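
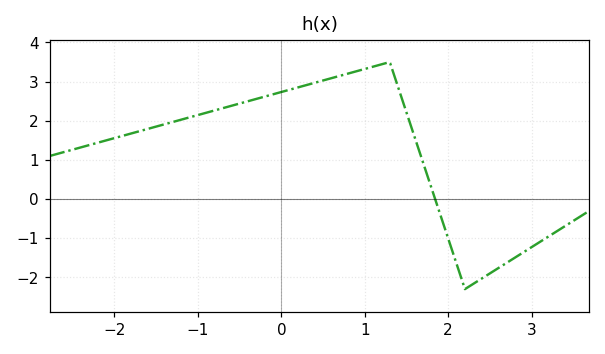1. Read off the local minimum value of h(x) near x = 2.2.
-2.3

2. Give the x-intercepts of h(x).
1.8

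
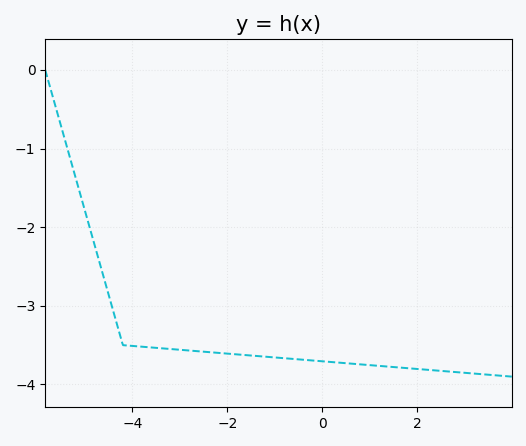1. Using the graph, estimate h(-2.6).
-3.58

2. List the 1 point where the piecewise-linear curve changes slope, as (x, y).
(-4.2, -3.5)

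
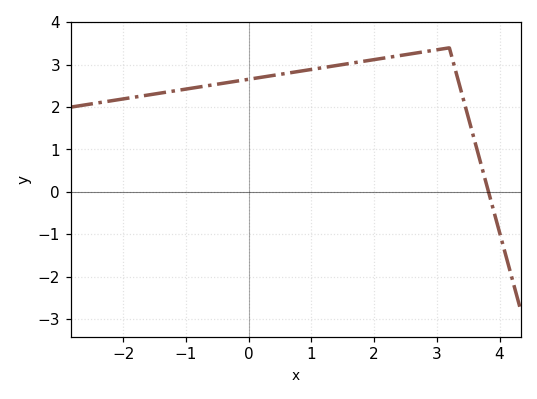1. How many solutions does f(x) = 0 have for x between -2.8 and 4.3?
1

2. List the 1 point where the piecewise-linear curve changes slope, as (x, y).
(3.2, 3.4)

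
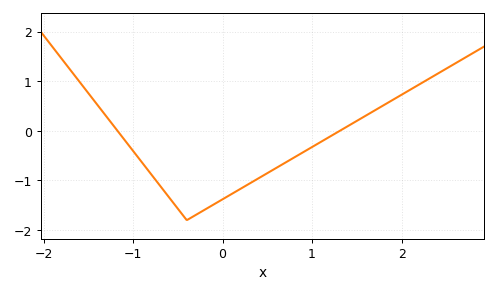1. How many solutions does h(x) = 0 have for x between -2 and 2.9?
2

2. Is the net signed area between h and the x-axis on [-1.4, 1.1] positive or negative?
negative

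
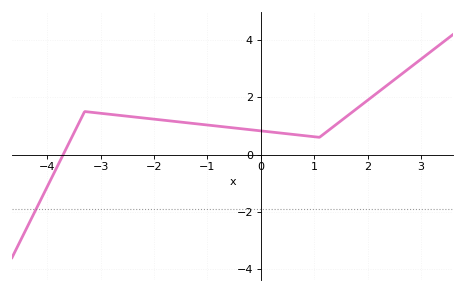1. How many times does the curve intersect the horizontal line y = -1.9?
1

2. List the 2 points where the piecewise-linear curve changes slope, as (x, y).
(-3.3, 1.5); (1.1, 0.6)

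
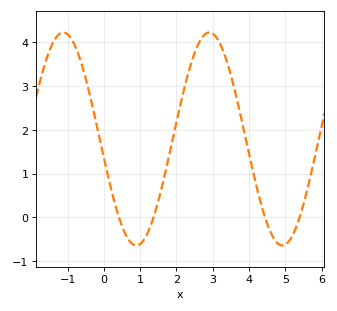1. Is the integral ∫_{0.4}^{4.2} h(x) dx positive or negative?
positive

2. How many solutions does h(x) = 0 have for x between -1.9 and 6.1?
4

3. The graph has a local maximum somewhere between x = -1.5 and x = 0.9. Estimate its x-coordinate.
-1.2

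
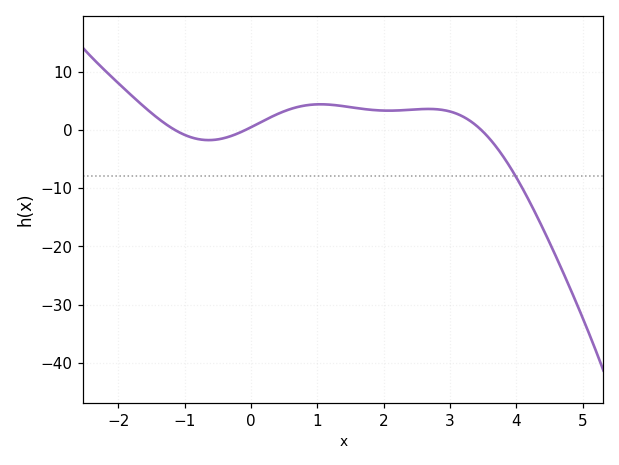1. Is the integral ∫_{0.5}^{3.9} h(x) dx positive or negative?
positive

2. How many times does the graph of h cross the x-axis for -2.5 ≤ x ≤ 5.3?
3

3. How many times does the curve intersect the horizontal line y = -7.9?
1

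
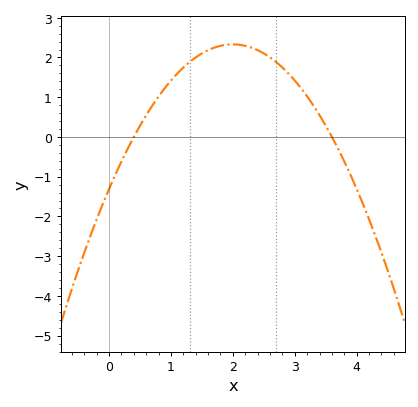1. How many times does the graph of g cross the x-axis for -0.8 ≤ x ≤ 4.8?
2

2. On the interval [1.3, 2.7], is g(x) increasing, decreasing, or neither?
neither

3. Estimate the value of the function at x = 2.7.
1.9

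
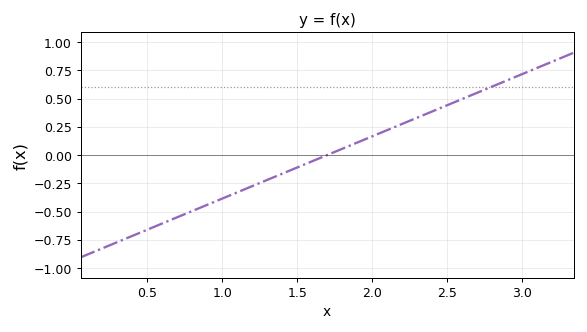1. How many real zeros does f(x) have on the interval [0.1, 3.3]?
1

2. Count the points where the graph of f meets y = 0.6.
1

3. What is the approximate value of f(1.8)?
0.05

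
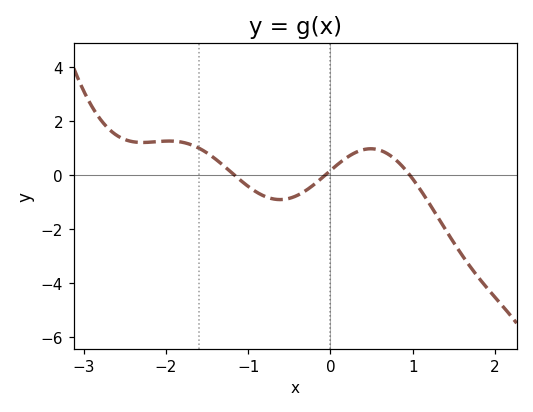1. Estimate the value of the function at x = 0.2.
0.6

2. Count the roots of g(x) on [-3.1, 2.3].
3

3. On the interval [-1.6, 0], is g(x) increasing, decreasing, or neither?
neither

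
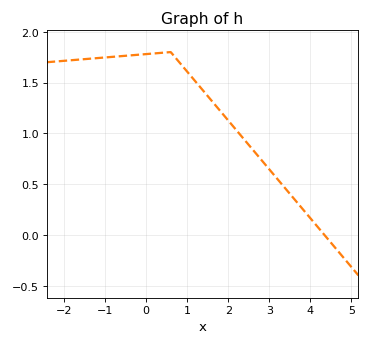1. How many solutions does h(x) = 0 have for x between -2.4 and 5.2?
1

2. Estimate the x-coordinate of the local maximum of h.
0.6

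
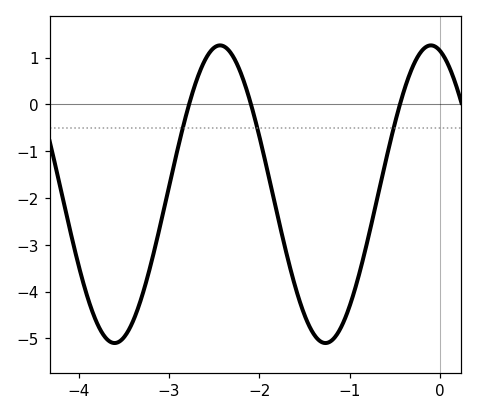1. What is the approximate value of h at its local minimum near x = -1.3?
-5.1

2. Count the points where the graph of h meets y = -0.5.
3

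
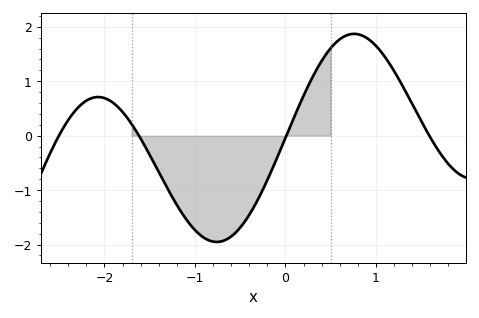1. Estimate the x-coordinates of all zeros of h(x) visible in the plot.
-2.5, -1.6, 0, 1.6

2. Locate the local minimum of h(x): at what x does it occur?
-0.8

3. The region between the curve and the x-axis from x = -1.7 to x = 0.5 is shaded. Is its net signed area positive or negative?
negative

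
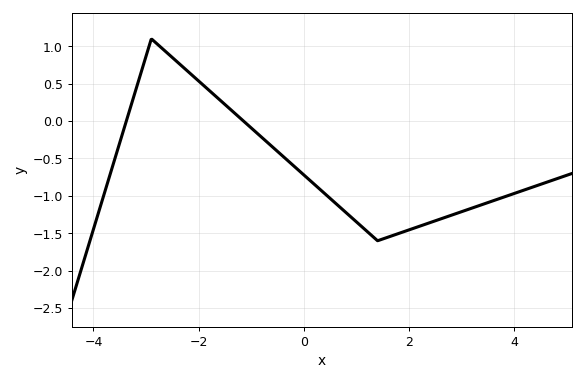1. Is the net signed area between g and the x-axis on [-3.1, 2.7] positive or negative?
negative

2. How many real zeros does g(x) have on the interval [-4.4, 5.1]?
2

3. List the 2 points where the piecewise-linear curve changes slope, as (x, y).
(-2.9, 1.1); (1.4, -1.6)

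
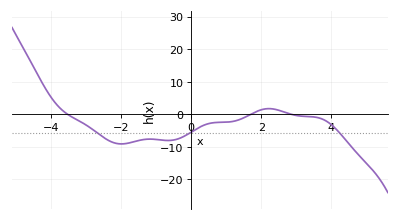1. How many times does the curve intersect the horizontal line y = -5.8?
3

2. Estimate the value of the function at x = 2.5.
1.19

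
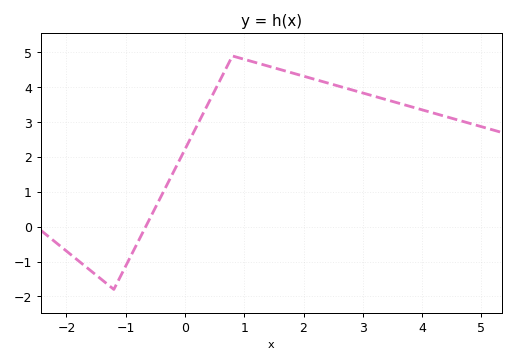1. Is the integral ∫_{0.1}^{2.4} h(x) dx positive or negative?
positive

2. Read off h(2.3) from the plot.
4.18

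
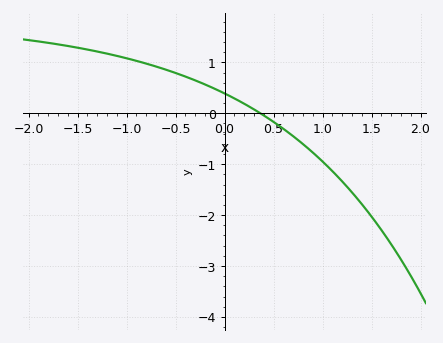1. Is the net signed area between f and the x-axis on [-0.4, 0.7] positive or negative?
positive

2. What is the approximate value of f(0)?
0.39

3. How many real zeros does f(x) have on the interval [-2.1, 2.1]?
1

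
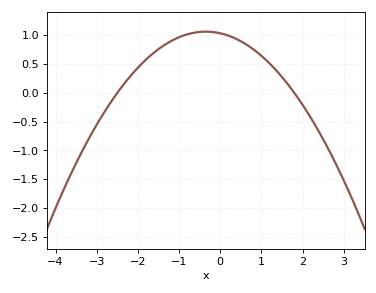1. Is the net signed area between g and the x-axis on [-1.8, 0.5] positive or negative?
positive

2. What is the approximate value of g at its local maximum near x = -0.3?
1.06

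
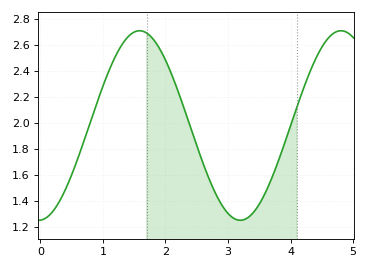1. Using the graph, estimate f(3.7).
1.57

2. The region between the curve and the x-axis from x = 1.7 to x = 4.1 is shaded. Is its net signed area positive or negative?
positive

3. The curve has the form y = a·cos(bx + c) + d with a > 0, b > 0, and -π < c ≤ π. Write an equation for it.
y = 0.73cos(1.95x - 3.09) + 1.98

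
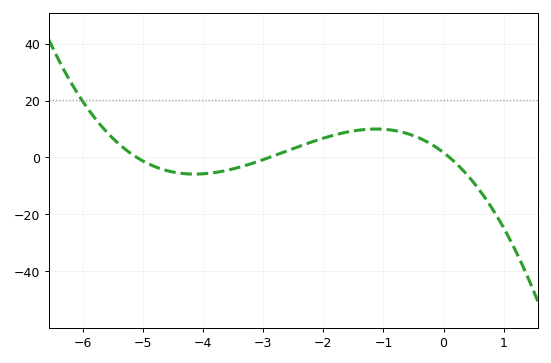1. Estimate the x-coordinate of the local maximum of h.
-1.2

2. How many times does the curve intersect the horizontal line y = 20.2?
1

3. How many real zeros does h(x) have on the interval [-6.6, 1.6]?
3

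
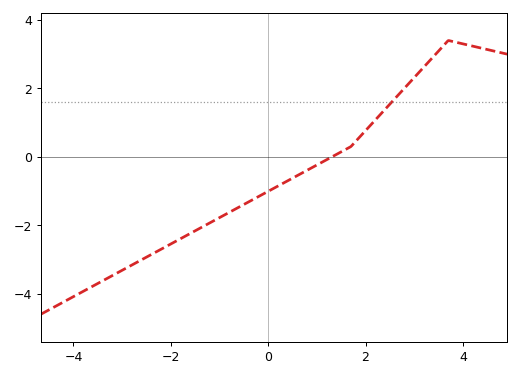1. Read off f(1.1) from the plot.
-0.2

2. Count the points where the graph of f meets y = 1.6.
1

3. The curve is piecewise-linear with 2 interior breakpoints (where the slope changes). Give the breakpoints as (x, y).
(1.7, 0.3); (3.7, 3.4)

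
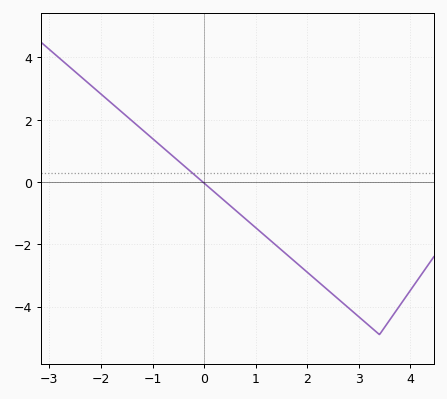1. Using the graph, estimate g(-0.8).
1.11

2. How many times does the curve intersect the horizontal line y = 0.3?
1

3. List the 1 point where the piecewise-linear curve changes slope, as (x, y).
(3.4, -4.9)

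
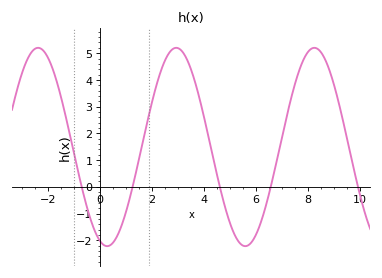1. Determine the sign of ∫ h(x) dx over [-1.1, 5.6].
positive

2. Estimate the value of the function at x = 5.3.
-2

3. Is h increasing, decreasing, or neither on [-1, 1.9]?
neither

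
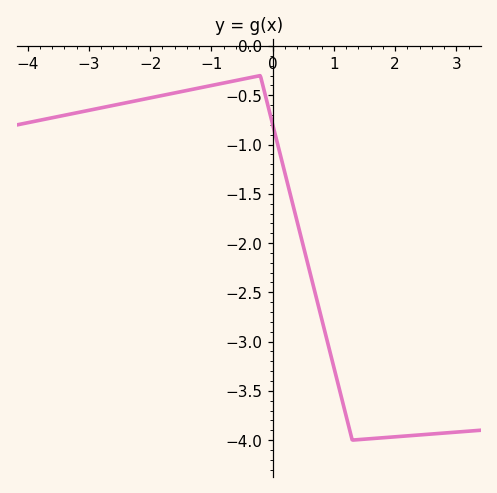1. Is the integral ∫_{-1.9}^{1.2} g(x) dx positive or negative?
negative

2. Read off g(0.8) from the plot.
-2.77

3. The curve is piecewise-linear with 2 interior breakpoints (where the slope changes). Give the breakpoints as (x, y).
(-0.2, -0.3); (1.3, -4)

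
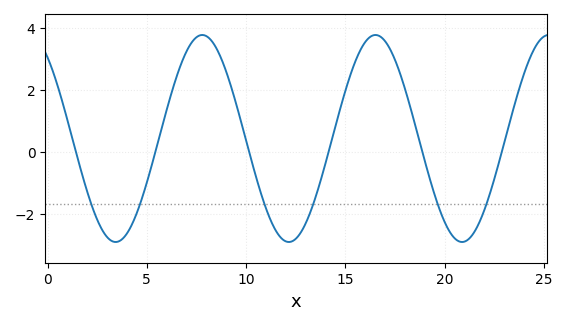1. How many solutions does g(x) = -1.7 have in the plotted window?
6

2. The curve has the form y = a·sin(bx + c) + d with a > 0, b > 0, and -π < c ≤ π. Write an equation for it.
y = 3.35sin(0.72x + 2.24) + 0.43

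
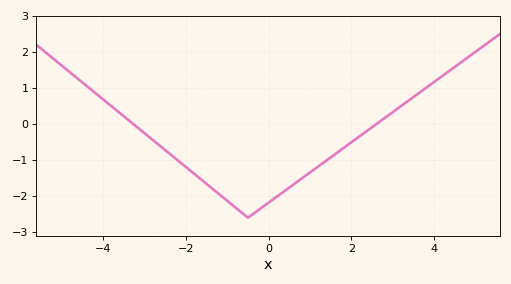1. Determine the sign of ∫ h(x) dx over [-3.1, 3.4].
negative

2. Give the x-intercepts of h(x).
-3.27, 2.6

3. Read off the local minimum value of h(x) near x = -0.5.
-2.6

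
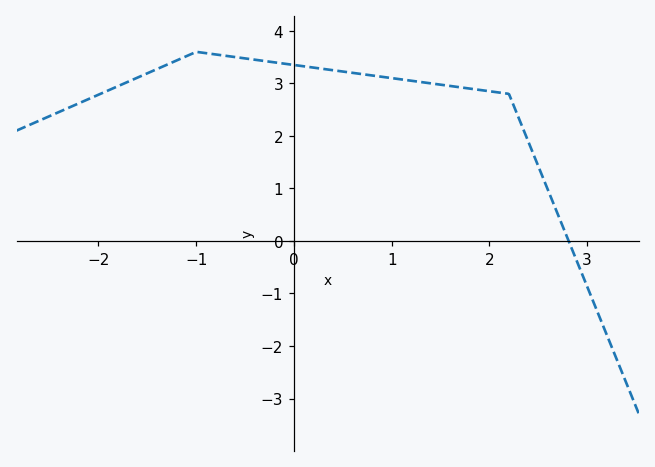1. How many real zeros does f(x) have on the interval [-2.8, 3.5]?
1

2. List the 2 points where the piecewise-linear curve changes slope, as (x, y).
(-1, 3.6); (2.2, 2.8)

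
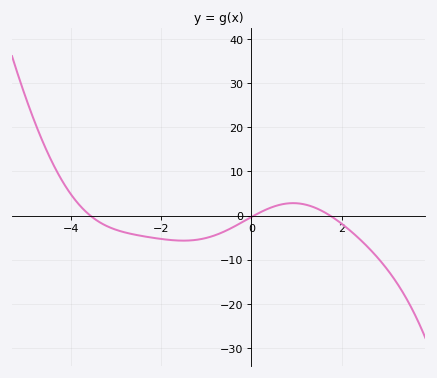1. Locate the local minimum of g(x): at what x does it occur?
-1.6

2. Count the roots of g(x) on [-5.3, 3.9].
3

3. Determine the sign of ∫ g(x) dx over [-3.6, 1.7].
negative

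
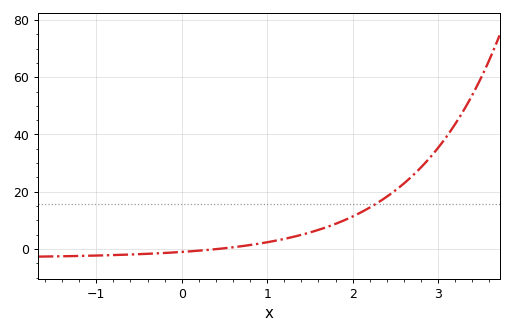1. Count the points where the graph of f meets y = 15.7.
1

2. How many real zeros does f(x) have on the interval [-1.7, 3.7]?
1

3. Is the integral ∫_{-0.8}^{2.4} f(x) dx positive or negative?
positive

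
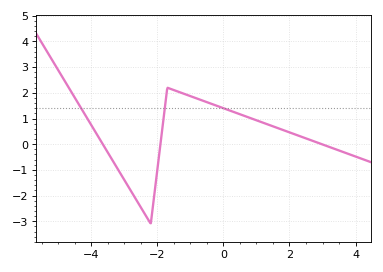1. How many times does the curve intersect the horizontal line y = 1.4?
3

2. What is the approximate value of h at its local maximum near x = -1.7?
2.2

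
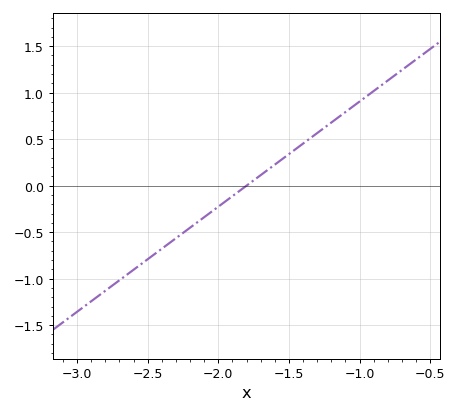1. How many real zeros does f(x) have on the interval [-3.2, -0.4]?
1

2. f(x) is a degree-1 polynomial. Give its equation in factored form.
y = 1.13(x + 1.8)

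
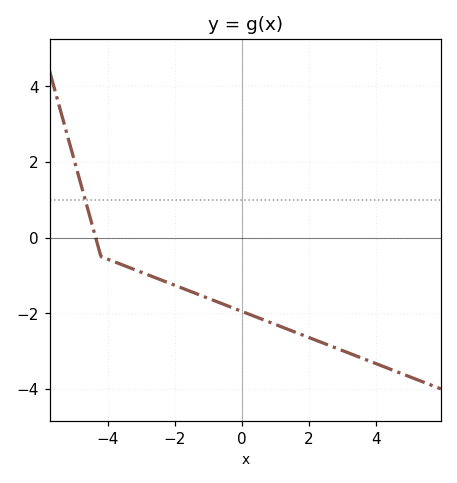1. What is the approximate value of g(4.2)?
-3.4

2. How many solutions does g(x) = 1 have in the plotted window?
1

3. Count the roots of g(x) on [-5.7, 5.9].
1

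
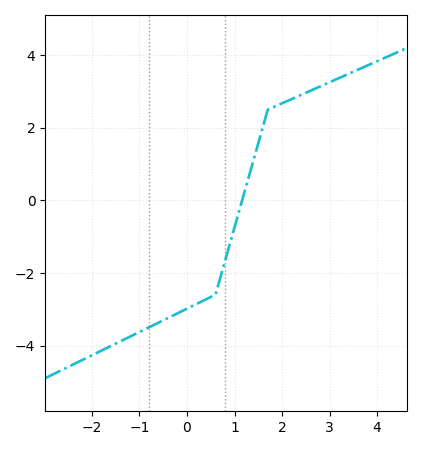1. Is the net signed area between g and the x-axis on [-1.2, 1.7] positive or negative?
negative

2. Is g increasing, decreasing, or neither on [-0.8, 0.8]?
increasing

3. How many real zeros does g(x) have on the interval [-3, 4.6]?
1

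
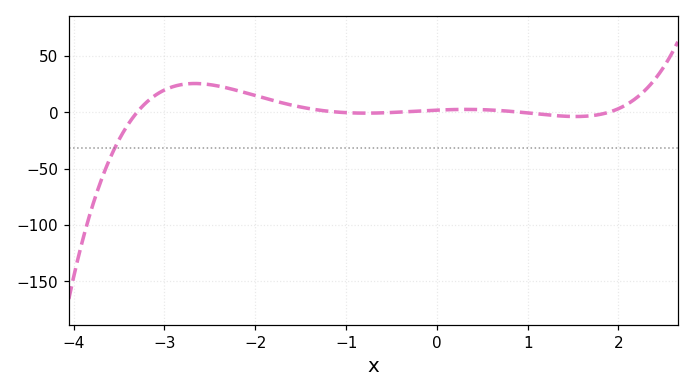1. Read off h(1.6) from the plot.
-3.83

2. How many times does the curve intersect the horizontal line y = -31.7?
1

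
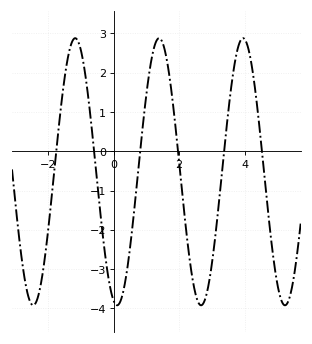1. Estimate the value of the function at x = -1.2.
2.9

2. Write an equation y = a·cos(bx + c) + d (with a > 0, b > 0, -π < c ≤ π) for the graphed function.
y = 3.4cos(2.5x + 2.9) - 0.52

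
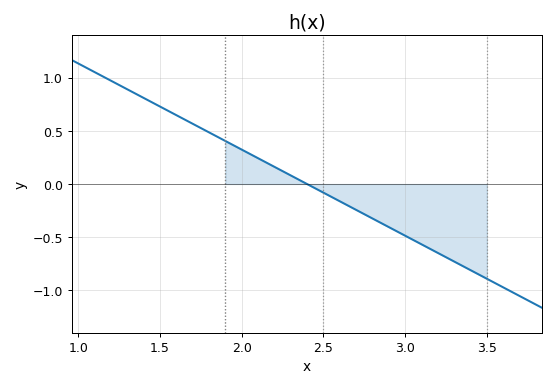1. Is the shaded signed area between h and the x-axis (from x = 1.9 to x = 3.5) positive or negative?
negative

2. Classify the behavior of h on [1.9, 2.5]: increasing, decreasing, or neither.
decreasing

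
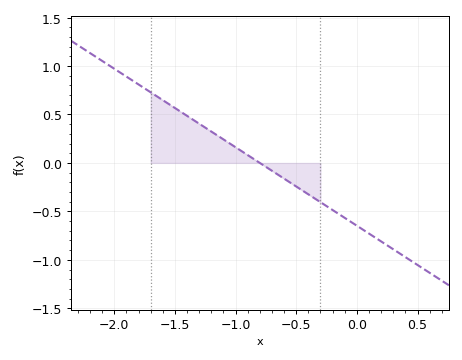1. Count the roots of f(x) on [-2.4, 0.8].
1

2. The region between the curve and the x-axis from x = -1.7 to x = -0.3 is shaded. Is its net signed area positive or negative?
positive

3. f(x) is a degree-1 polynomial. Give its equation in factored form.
y = -0.81(x + 0.8)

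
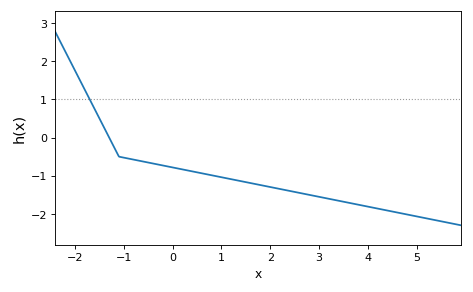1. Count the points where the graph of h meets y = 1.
1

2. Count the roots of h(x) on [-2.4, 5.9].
1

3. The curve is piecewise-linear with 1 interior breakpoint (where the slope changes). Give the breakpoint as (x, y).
(-1.1, -0.5)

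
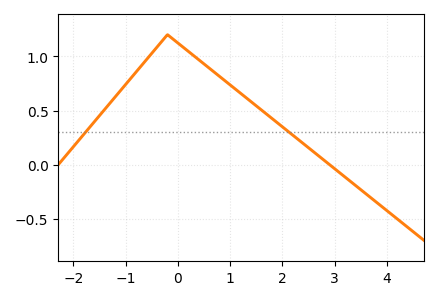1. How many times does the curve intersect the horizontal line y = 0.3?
2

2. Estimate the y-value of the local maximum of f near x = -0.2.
1.2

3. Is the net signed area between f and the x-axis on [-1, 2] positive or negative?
positive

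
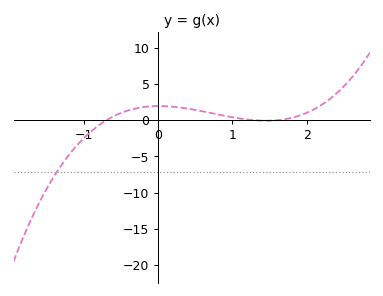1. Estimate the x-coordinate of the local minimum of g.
1.45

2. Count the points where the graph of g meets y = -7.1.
1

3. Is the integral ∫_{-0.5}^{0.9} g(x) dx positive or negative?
positive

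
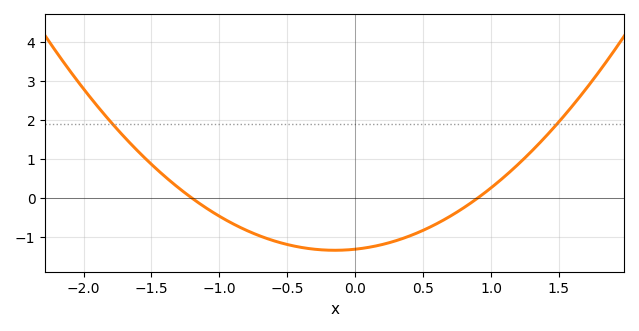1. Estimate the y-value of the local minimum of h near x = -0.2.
-1.33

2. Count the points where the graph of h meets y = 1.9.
2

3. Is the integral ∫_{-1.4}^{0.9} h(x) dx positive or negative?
negative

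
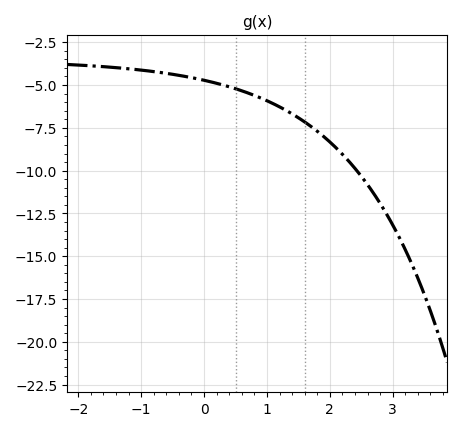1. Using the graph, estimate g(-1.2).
-4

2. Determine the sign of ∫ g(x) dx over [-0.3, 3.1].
negative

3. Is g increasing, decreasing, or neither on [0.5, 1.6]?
decreasing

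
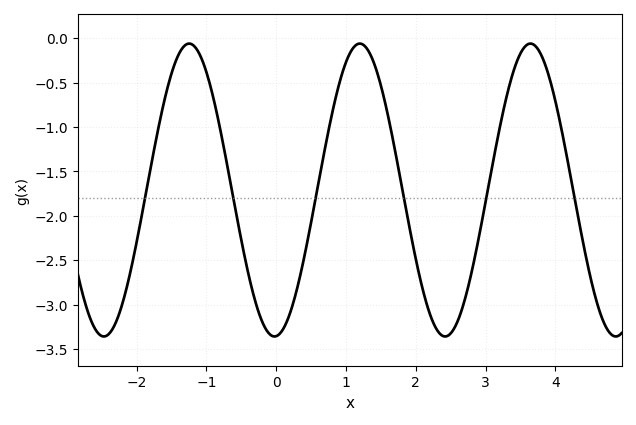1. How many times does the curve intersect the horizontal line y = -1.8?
6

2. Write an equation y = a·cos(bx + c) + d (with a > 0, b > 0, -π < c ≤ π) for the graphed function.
y = 1.65cos(2.57x - 3.08) - 1.71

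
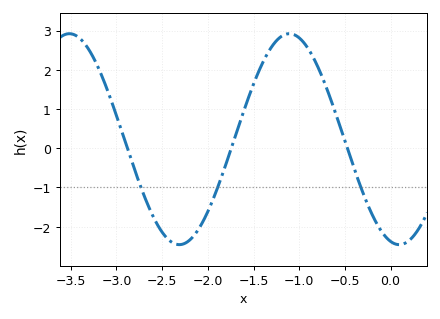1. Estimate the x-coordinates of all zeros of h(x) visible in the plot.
-2.88, -1.74, -0.474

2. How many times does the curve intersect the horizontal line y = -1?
3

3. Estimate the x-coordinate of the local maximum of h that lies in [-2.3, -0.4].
-1.11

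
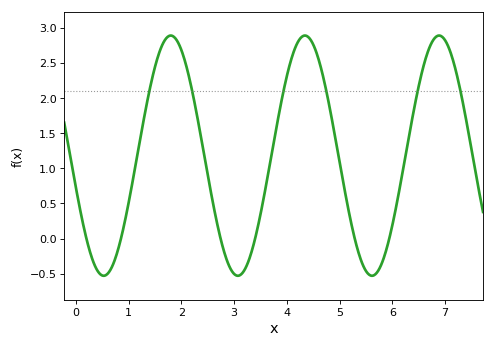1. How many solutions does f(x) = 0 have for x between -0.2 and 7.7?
6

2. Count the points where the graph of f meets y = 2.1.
6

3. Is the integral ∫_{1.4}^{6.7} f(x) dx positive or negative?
positive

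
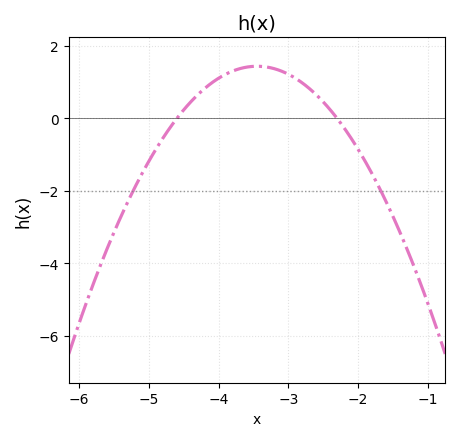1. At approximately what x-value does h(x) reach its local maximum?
-3.4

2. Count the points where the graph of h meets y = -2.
2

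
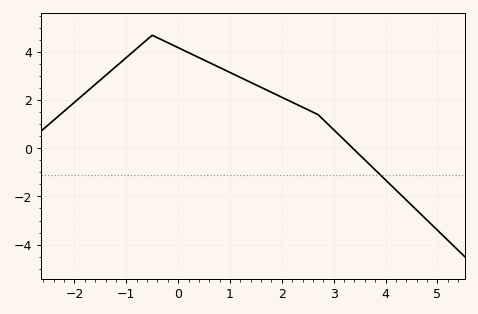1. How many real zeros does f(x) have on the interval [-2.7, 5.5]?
1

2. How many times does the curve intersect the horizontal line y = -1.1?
1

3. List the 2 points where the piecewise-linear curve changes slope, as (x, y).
(-0.5, 4.7); (2.7, 1.4)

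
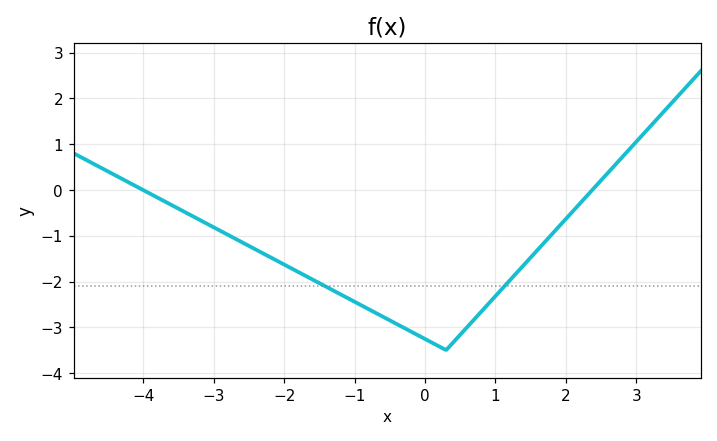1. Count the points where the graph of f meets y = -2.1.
2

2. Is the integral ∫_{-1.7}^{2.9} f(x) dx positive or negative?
negative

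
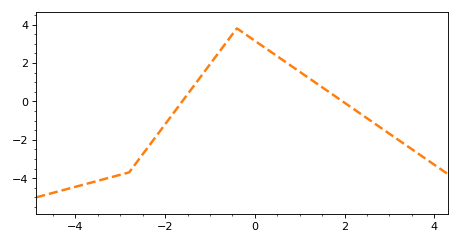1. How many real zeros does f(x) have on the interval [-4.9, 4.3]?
2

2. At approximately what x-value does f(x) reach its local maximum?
-0.4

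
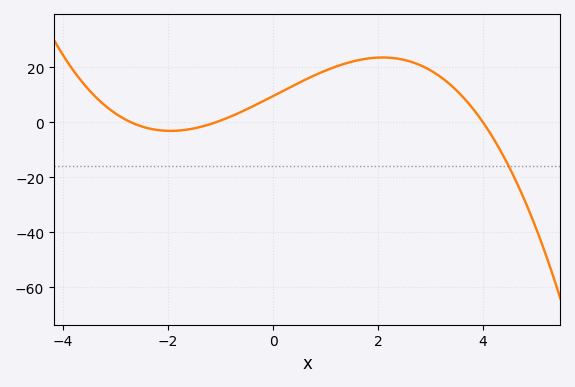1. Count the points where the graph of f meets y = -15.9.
1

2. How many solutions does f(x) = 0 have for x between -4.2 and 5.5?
3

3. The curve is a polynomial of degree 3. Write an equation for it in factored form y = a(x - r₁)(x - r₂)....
y = -0.81(x + 2.7)(x + 1.1)(x - 4)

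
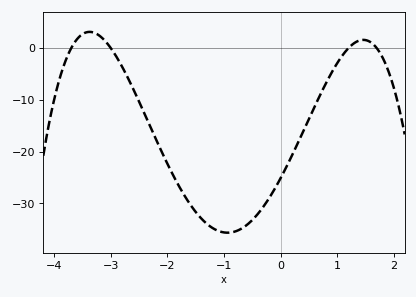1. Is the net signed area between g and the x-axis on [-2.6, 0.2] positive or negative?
negative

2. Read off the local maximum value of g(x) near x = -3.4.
3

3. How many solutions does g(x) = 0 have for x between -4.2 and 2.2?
4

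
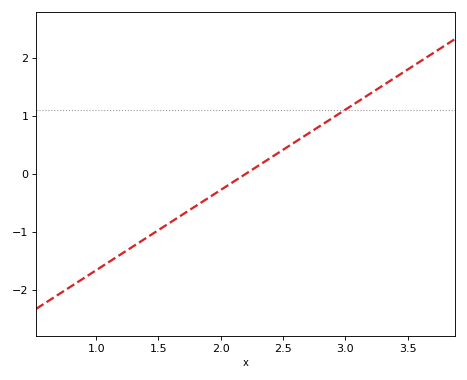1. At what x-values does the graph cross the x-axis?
2.2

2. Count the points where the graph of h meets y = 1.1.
1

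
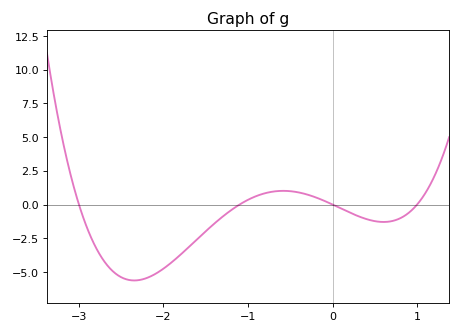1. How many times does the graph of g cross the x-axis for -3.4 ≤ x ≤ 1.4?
4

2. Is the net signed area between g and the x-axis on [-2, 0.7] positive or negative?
negative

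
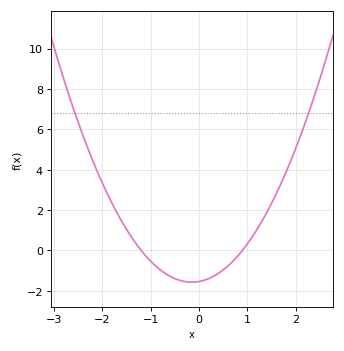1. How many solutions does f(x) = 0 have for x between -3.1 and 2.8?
2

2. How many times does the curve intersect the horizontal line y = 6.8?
2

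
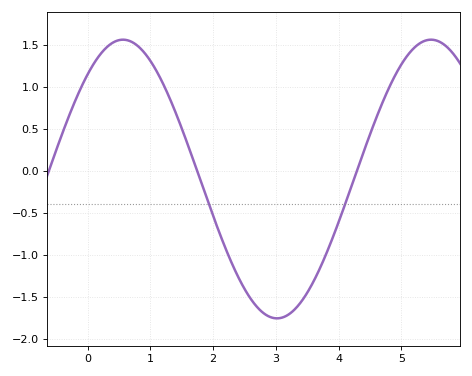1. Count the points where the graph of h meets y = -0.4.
2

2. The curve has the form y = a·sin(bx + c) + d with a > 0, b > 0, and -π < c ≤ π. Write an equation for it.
y = 1.66sin(1.28x + 0.85) - 0.1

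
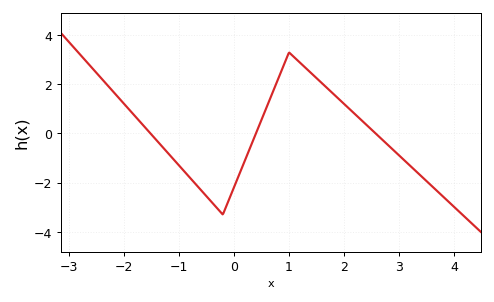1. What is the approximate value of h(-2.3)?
1.98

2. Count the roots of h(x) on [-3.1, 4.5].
3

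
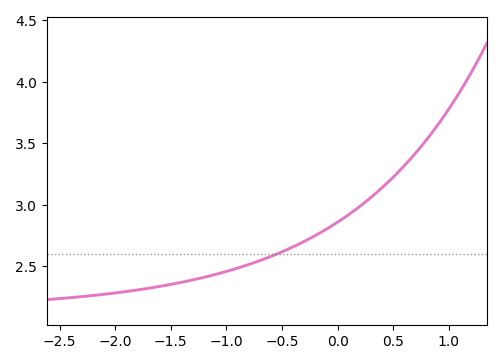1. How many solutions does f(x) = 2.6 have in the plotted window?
1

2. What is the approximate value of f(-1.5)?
2.35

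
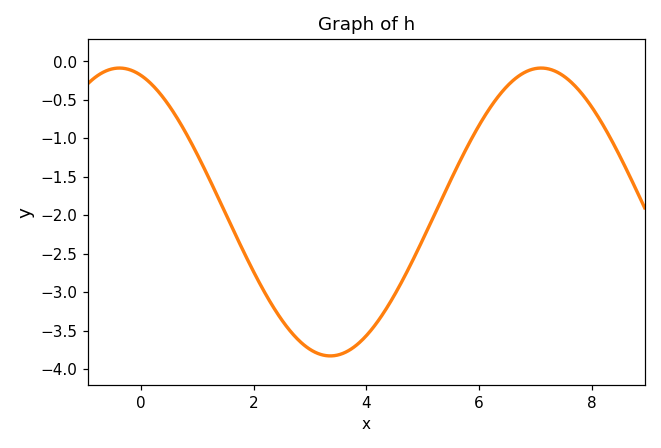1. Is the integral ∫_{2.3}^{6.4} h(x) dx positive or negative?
negative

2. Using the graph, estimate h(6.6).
-0.25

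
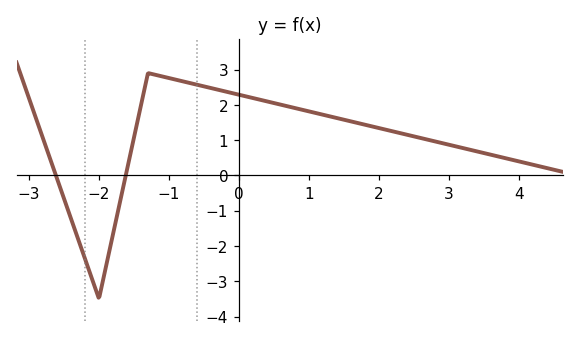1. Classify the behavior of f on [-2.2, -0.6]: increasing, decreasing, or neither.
neither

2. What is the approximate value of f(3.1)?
0.8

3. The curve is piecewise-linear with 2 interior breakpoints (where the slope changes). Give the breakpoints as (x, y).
(-2, -3.5); (-1.3, 2.9)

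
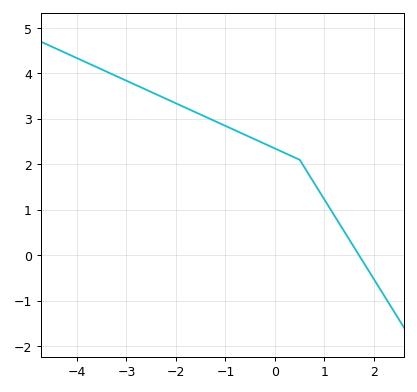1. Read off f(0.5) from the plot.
2.1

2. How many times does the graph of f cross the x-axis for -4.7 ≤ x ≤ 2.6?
1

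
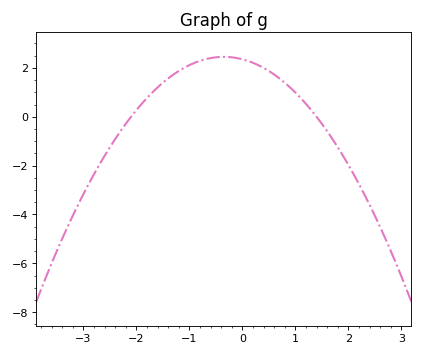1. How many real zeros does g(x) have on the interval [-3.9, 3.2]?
2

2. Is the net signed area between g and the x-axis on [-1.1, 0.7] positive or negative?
positive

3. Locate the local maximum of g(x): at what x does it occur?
-0.35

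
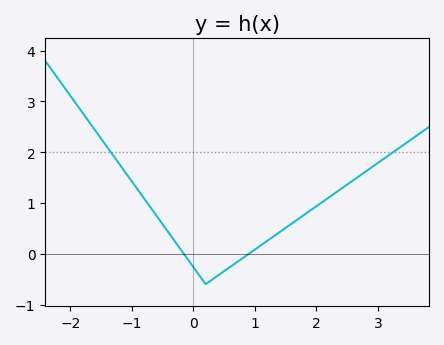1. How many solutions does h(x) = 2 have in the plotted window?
2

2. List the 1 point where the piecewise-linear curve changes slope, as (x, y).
(0.2, -0.6)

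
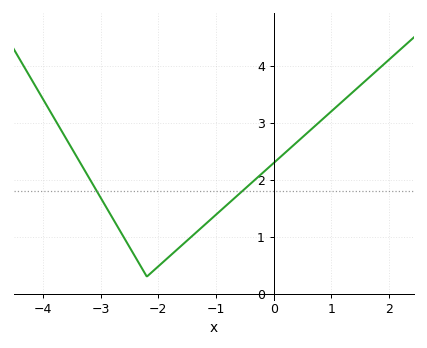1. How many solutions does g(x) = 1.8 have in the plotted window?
2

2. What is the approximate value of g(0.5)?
2.7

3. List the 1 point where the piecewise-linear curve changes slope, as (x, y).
(-2.2, 0.3)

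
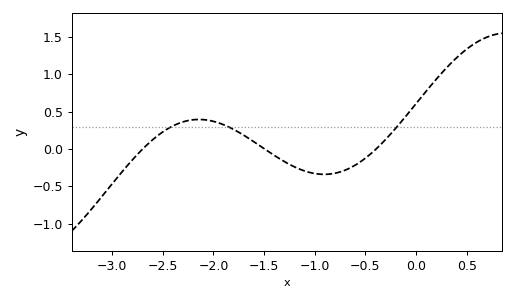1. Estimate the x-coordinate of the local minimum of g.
-0.9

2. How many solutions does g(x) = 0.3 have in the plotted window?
3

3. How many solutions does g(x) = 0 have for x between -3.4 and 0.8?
3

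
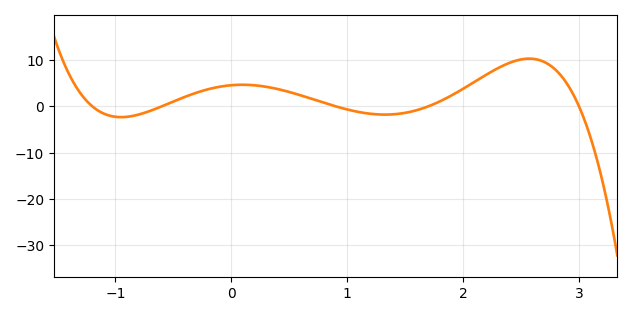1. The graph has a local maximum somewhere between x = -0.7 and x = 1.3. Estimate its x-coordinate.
0.095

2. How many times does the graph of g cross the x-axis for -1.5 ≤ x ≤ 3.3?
5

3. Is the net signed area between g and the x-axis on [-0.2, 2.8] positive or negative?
positive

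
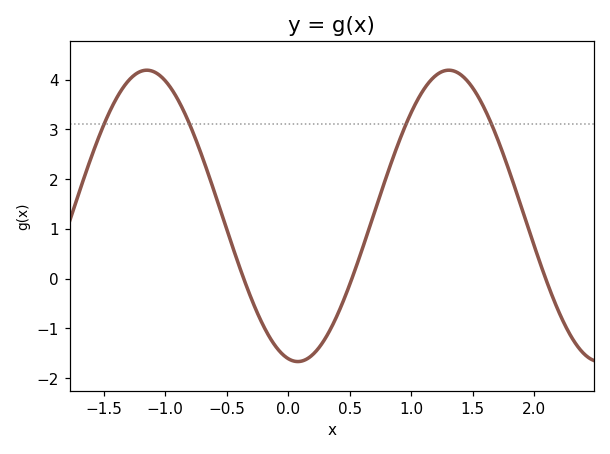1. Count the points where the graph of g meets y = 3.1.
4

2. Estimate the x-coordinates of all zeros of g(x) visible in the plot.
-0.362, 0.518, 2.09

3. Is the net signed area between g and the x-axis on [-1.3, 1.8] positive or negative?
positive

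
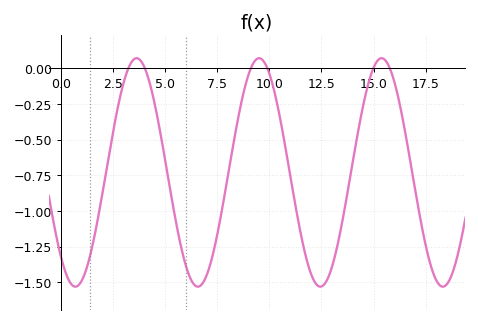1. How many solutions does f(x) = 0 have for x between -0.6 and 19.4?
6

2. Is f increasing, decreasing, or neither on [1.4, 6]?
neither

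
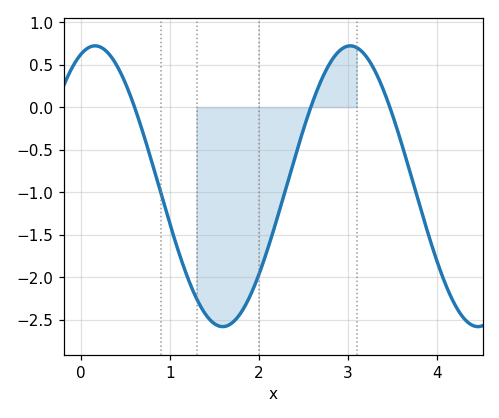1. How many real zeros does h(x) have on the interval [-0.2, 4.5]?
3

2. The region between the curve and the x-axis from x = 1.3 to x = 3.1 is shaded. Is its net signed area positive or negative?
negative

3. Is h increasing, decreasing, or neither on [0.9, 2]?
neither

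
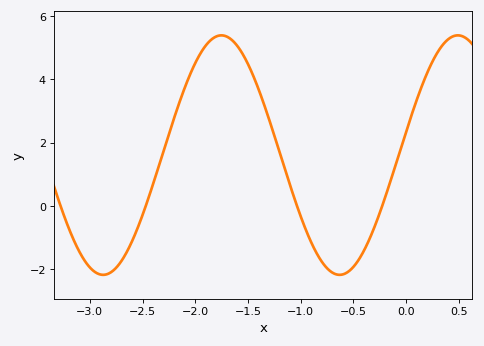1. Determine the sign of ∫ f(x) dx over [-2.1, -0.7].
positive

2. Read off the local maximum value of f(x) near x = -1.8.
5.4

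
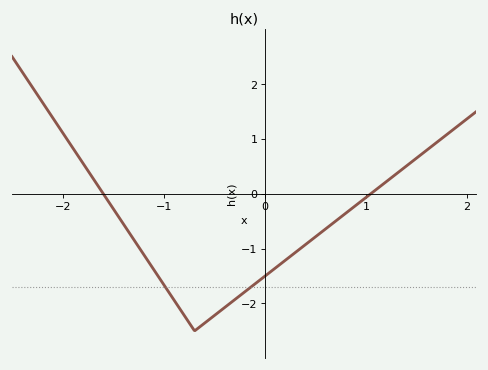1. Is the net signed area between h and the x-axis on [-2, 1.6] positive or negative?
negative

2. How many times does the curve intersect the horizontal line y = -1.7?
2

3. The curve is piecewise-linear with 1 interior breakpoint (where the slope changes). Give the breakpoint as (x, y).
(-0.7, -2.5)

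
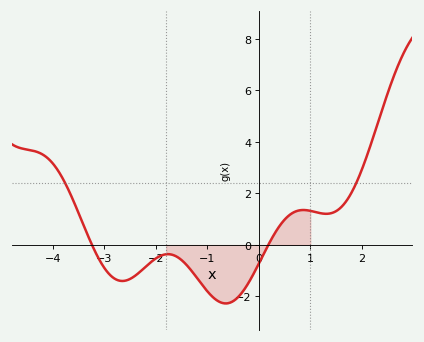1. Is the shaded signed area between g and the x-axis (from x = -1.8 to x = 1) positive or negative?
negative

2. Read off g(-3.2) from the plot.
-0.2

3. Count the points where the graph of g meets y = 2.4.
2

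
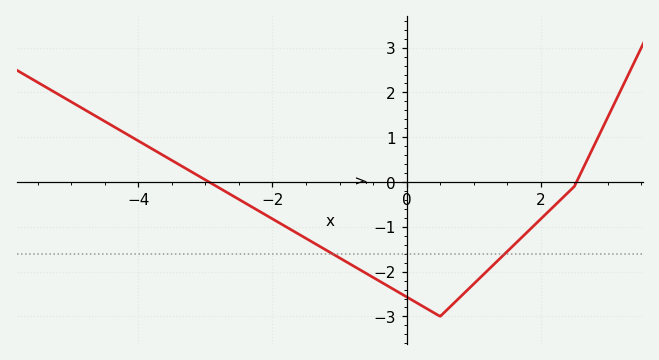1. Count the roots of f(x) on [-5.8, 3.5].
2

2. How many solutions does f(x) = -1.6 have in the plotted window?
2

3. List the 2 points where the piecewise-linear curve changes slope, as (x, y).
(0.5, -3); (2.5, -0.1)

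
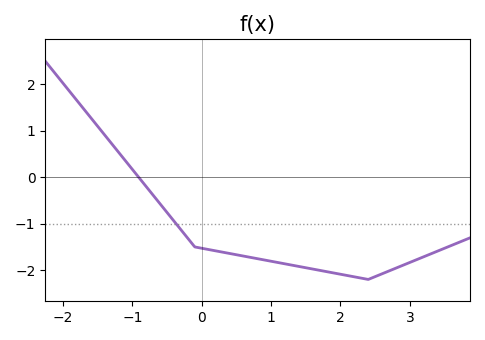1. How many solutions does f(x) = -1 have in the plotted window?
1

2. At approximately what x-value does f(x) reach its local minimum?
2.4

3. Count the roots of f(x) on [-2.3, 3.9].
1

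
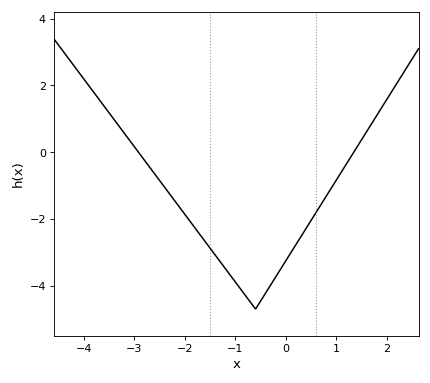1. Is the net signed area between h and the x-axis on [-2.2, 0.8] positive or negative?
negative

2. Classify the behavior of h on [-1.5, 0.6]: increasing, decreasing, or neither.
neither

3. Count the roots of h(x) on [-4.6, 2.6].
2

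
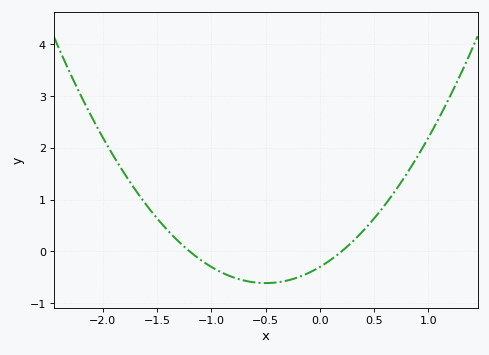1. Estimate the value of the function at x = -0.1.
-0.412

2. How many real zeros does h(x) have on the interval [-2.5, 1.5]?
2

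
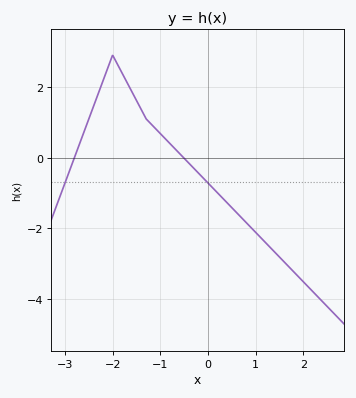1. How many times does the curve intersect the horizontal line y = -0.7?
2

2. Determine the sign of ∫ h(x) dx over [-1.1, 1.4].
negative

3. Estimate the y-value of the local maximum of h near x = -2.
2.9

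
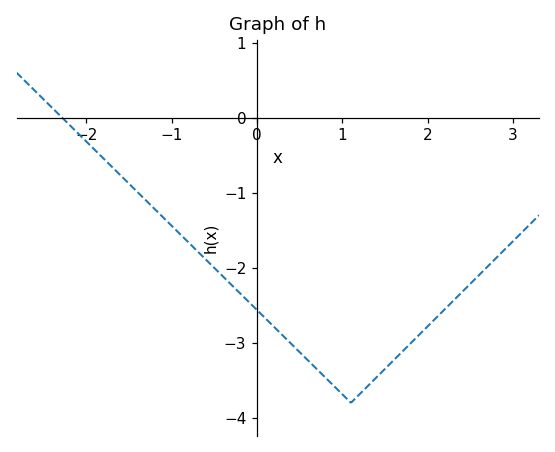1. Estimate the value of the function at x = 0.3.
-2.9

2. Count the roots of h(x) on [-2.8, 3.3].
1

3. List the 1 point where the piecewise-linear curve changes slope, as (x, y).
(1.1, -3.8)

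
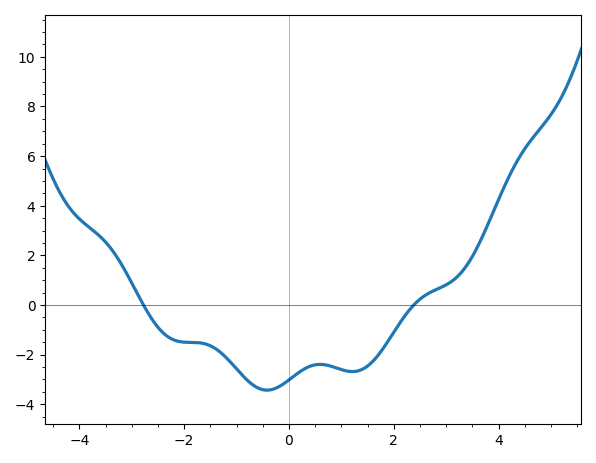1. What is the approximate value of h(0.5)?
-2.41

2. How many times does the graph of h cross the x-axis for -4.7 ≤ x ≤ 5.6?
2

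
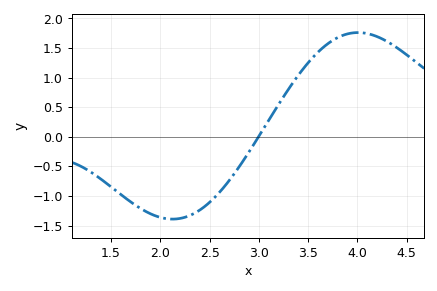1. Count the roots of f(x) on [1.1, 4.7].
1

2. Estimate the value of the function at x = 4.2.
1.69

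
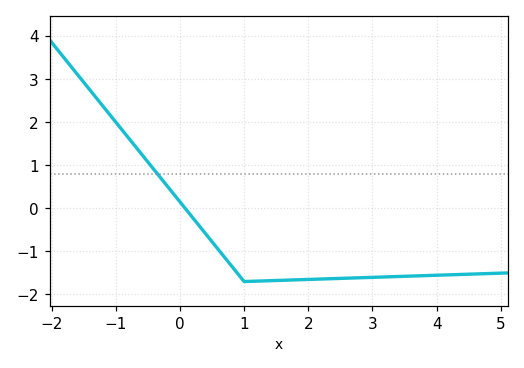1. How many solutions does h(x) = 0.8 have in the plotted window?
1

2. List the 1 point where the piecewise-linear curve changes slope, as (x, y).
(1, -1.7)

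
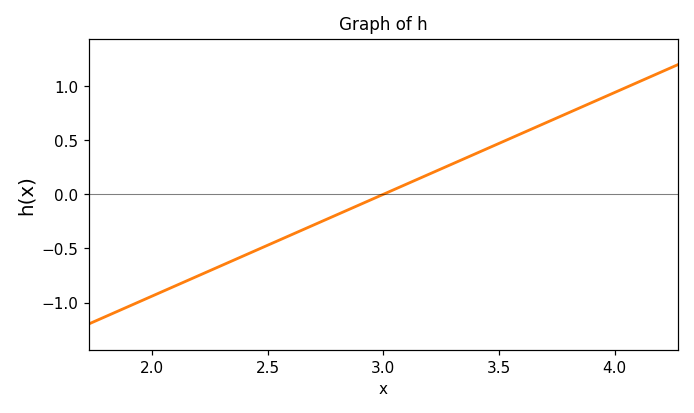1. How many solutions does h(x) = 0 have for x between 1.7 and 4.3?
1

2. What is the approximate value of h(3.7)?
0.65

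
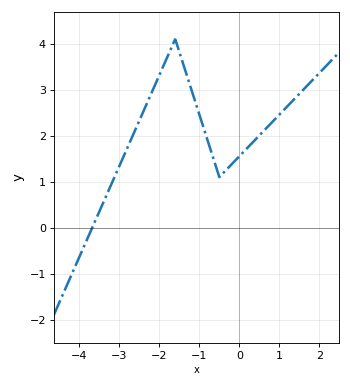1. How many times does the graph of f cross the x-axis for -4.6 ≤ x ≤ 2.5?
1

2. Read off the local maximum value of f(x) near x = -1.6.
4.1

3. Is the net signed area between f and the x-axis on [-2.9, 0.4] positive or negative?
positive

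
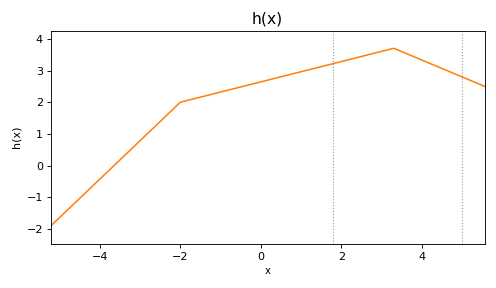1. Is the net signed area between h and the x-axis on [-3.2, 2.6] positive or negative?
positive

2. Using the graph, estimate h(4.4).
3.11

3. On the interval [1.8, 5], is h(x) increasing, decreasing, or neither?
neither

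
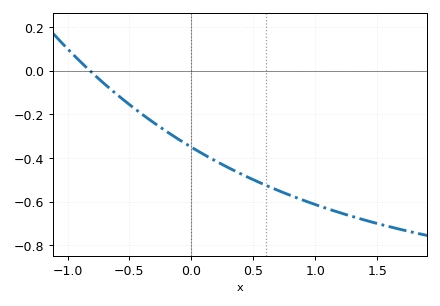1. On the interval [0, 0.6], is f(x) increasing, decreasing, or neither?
decreasing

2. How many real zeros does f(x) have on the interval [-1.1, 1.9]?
1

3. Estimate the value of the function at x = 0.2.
-0.414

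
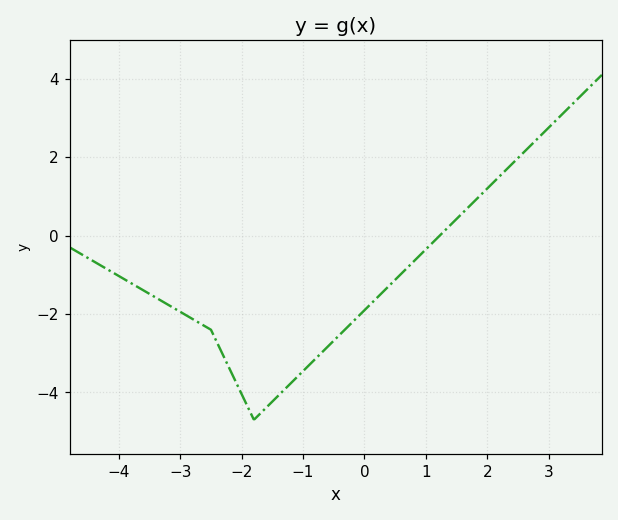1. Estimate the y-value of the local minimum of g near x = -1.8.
-4.7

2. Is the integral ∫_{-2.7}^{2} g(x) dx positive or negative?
negative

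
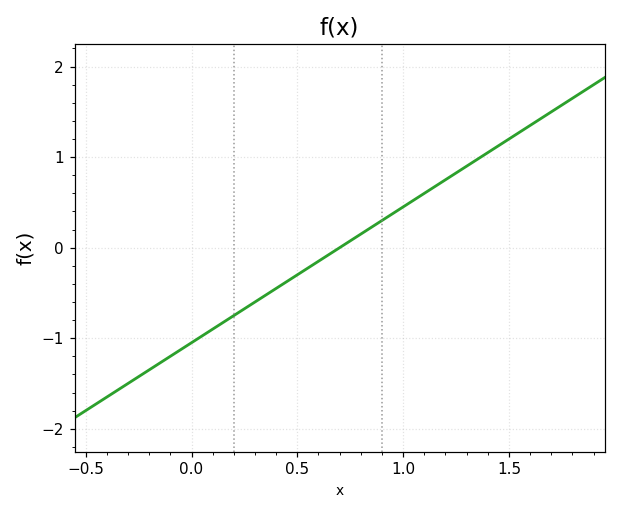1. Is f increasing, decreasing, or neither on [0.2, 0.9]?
increasing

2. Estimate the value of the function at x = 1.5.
1.2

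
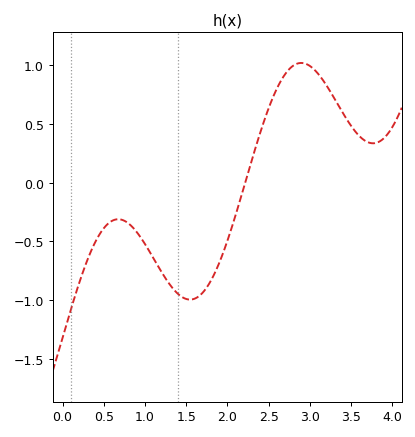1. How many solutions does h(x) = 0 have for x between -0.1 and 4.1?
1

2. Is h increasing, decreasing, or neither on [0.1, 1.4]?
neither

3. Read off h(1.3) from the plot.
-0.868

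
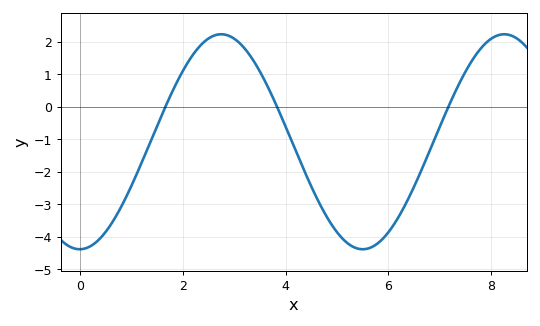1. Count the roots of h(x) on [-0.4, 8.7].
3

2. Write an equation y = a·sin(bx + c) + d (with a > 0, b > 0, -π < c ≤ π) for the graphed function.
y = 3.31sin(1.1x - 1.6) - 1.08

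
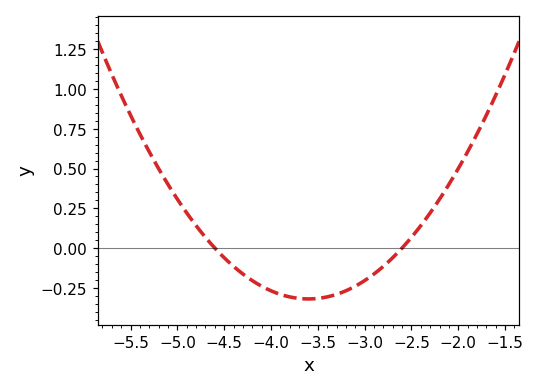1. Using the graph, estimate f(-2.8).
-0.115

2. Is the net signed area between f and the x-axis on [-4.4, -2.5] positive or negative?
negative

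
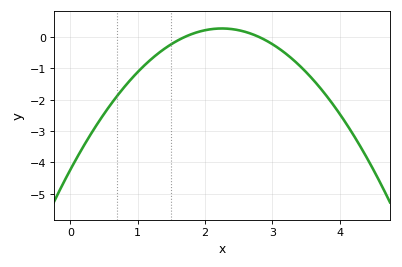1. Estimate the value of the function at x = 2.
0.214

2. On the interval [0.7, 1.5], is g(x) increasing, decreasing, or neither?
increasing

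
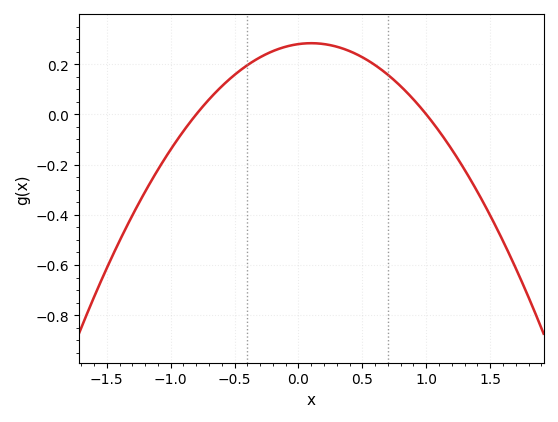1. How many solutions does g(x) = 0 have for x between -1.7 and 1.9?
2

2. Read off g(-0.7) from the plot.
0.06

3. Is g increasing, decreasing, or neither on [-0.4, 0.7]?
neither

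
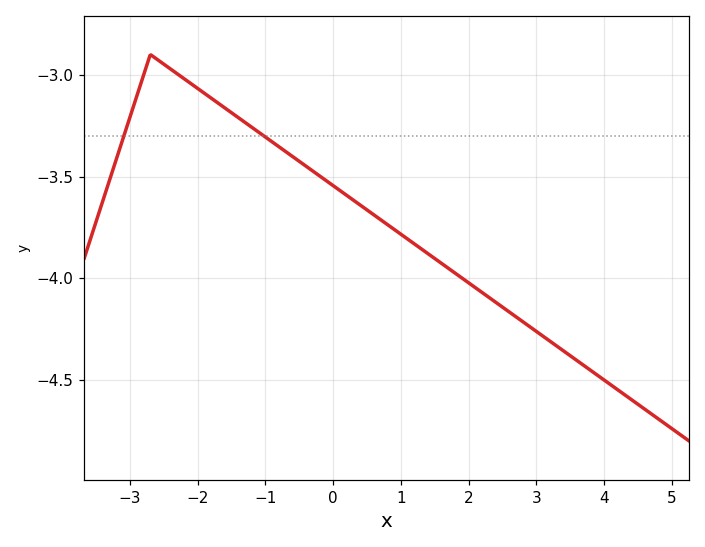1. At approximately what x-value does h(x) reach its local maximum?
-2.7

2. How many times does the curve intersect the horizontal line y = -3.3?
2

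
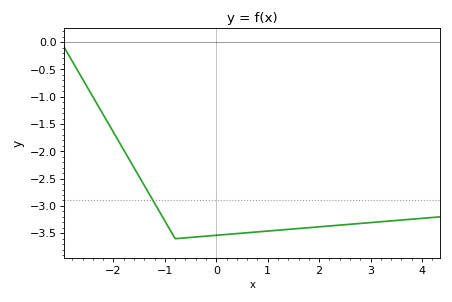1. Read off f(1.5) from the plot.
-3.42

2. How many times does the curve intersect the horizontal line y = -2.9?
1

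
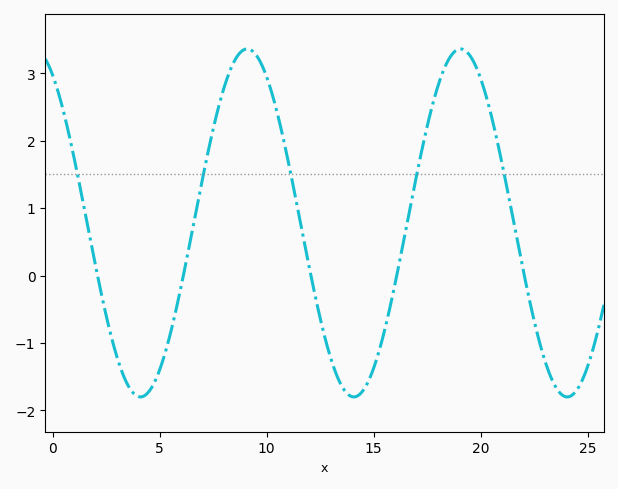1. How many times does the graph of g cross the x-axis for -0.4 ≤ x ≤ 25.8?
5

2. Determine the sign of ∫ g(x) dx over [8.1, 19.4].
positive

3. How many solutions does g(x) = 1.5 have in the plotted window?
5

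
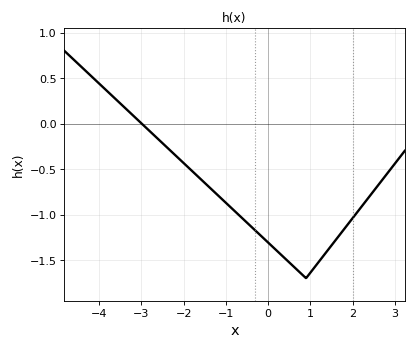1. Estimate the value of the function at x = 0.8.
-1.66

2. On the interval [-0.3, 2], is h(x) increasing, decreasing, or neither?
neither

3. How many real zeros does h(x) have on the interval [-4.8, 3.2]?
1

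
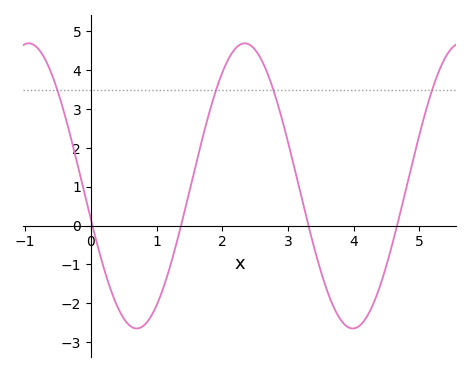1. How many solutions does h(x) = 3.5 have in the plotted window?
4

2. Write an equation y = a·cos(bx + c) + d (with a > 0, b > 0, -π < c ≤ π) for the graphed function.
y = 3.67cos(1.9x + 1.8) + 1.02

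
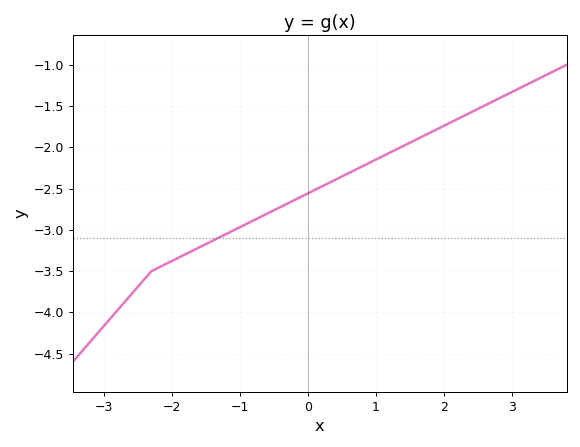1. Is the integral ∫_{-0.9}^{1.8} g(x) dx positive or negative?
negative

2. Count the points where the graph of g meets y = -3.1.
1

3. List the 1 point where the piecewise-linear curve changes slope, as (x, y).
(-2.3, -3.5)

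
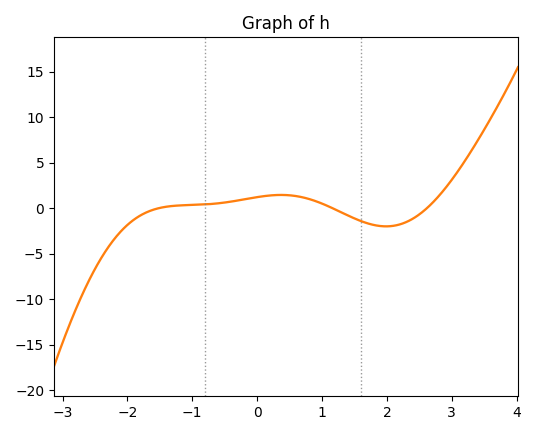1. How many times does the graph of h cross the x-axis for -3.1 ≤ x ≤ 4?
3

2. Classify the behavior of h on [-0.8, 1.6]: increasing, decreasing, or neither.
neither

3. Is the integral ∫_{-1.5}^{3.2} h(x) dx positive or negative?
positive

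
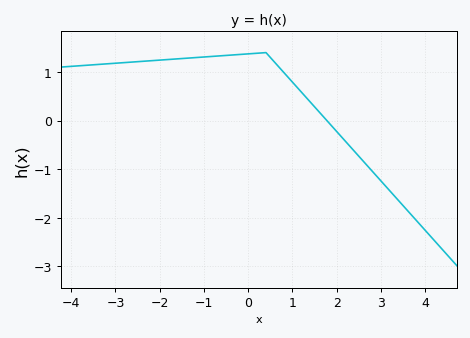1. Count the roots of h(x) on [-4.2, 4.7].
1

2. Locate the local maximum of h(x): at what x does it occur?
0.4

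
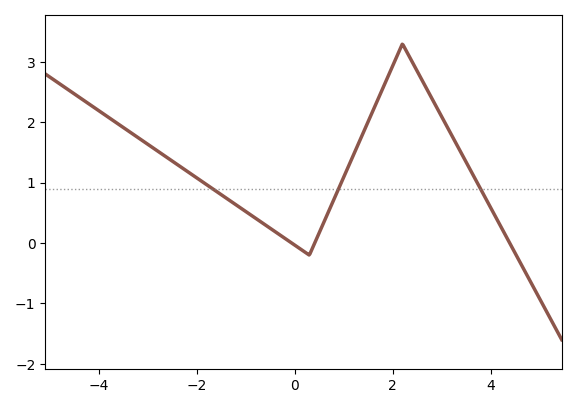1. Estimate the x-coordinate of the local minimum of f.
0.301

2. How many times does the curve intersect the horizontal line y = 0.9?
3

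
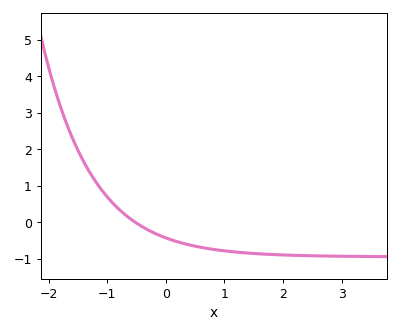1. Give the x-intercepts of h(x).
-0.524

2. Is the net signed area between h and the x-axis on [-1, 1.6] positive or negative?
negative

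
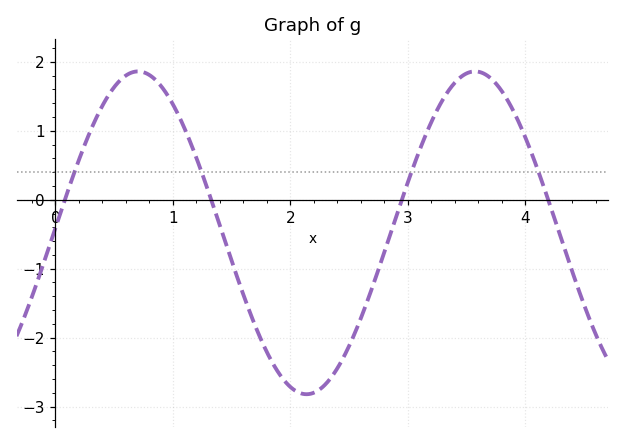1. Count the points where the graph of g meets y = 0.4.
4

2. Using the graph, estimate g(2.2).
-2.8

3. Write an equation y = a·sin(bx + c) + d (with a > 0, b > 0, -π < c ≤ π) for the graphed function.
y = 2.34sin(2.19x + 0.03) - 0.48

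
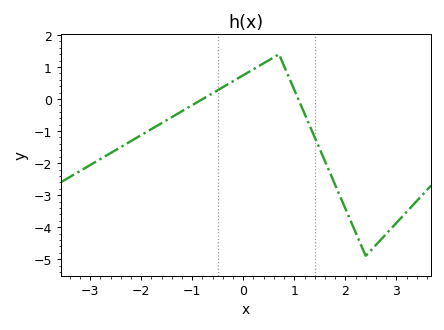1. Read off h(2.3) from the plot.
-4.53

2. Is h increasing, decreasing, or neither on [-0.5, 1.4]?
neither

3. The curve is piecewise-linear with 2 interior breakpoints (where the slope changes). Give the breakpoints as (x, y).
(0.7, 1.4); (2.4, -4.9)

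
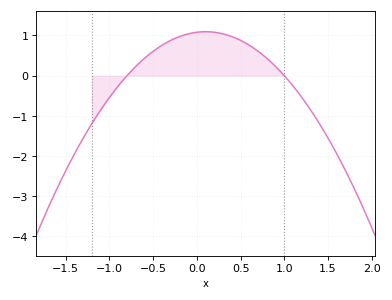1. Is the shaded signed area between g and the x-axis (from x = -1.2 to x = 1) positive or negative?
positive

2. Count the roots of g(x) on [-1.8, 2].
2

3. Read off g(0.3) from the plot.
1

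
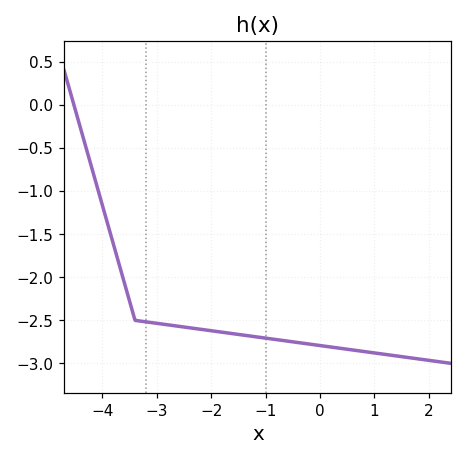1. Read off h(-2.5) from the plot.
-2.6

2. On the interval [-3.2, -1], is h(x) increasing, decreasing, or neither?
decreasing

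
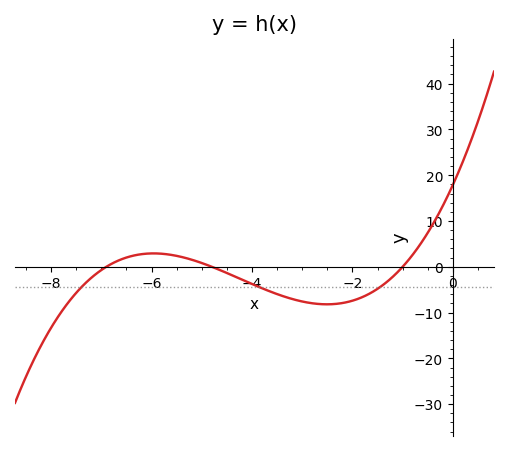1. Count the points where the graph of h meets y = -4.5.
3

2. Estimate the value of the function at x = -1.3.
-3.18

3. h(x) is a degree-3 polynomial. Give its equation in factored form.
y = 0.54(x + 6.9)(x + 4.8)(x + 1)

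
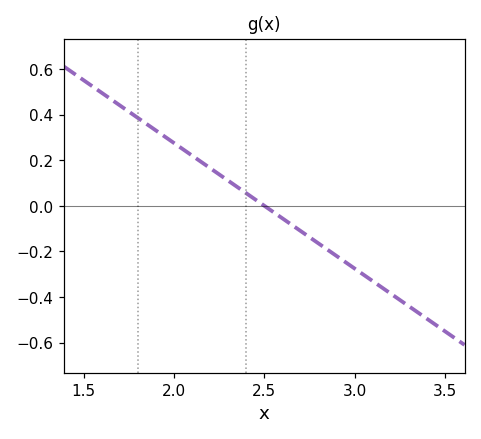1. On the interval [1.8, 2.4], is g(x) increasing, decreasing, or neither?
decreasing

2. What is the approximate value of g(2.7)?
-0.12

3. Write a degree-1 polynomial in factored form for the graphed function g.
y = -0.55(x - 2.5)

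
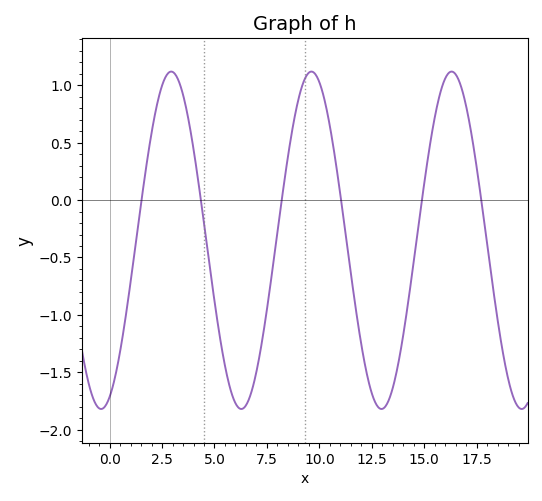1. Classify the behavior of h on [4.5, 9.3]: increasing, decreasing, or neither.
neither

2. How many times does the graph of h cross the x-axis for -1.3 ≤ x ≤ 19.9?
6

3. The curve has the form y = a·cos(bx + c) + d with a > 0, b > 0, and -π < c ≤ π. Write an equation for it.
y = 1.47cos(0.94x - 2.8) - 0.35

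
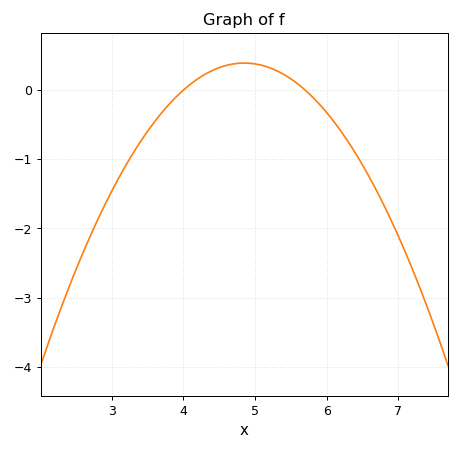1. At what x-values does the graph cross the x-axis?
4, 5.7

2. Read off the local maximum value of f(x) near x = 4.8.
0.39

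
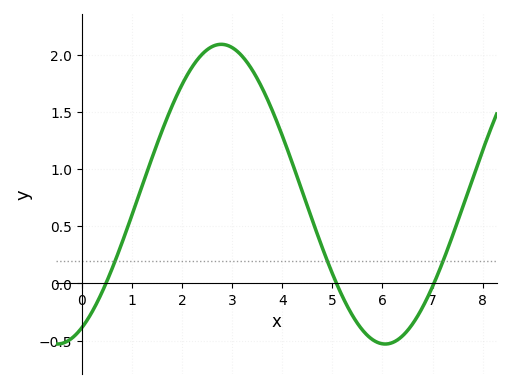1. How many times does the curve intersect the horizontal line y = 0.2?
3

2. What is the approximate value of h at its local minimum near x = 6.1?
-0.53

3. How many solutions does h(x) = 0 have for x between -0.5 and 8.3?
3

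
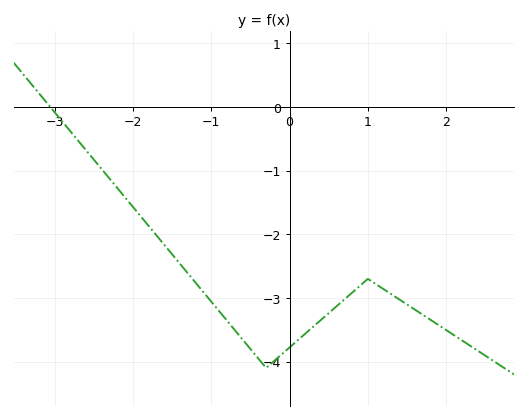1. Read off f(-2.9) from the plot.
-0.2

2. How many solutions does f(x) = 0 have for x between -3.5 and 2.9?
1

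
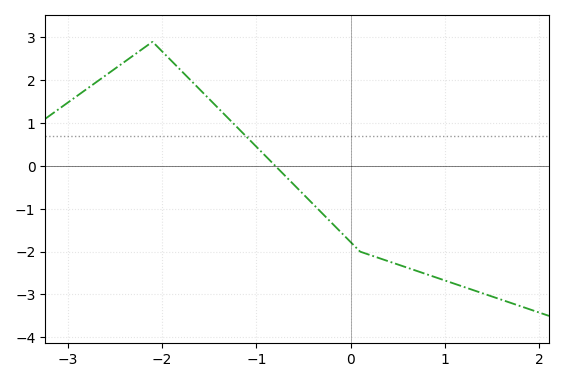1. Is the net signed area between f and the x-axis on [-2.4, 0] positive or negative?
positive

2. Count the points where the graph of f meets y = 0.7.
1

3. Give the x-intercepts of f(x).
-0.8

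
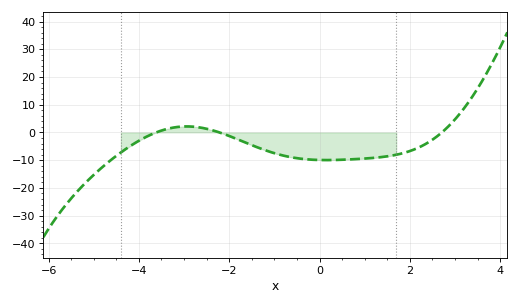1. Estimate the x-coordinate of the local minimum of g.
0.147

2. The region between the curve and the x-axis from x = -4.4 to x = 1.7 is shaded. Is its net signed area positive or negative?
negative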